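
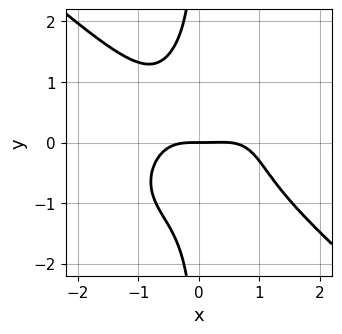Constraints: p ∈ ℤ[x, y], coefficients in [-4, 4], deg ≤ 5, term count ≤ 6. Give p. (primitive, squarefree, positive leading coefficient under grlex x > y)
1. Degree: the shape is more complex than any degree-3 curve, so deg p = 4.
2. Observable constraints: it crosses the y-axis at the gridline y = 0; one x-axis crossing is at x = 0.
3. Solving for integer coefficients yields p as stated.

2*x^4 + 3*x*y^3 - x^3 + 3*y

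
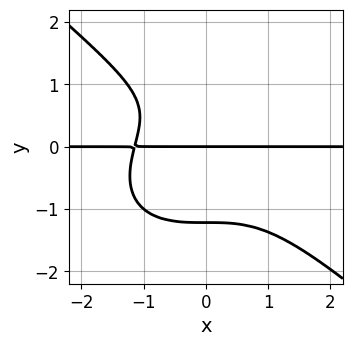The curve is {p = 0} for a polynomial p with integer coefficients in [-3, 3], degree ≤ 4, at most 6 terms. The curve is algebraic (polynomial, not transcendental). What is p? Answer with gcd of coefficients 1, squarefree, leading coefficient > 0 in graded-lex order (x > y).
2*x^3*y + 3*y^4 - 2*y^2 + 3*y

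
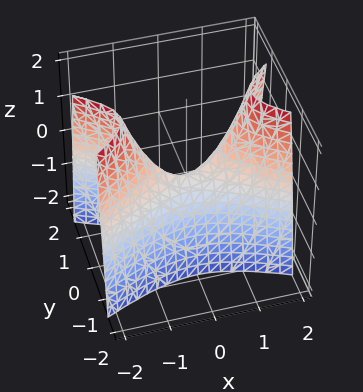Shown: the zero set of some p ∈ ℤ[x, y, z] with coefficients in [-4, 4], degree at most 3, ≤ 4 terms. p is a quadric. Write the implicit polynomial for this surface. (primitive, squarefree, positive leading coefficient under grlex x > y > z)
1. deg p = 2.
2. Symmetries: it's symmetric under y → −y, forcing even powers of y; it's symmetric under x → −x, forcing even powers of x.
3. Checking where it meets the axes: one z-axis crossing is at z = 0; it meets the y-axis at y = 0 (among the integer gridlines); it crosses the x-axis at the gridline x = 0.
4. Assembling these constraints gives the stated polynomial.

x^2 - 3*y^2 - z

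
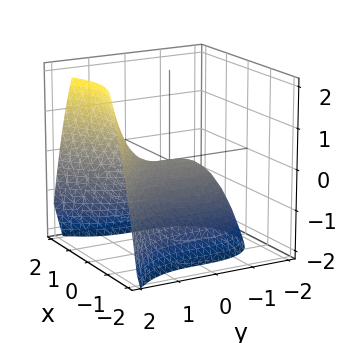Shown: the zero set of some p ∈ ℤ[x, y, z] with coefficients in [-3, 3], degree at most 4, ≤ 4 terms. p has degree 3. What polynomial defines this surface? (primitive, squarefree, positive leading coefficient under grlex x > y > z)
y^3 - 3*x^2 - 3*z

deg p = 3. The shape is more complex than any degree-2 surface.
From the axis intercepts and sections: one z-axis crossing is at z = 0; it crosses the x-axis at the gridline x = 0; it crosses the y-axis at the gridline y = 0.
Solving for integer coefficients yields p as stated.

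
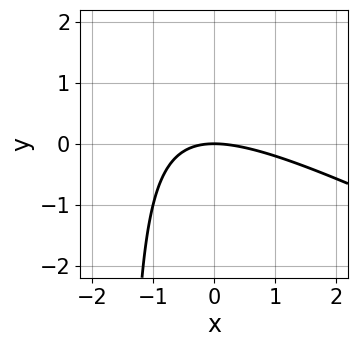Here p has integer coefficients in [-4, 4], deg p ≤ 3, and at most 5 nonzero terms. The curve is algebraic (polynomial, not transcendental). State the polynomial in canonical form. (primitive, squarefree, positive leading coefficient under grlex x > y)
x^2 + 2*x*y + 3*y

(a) deg p = 2. A generic line meets the curve in up to 2 points.
(b) Checking where it meets the axes: one x-axis crossing is at x = 0; one y-axis crossing is at y = 0.
(c) These observations pin down the coefficients.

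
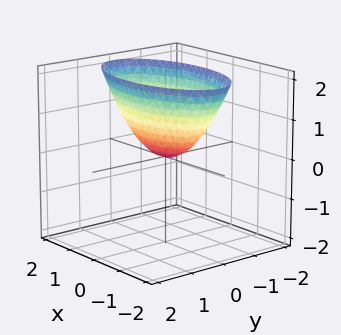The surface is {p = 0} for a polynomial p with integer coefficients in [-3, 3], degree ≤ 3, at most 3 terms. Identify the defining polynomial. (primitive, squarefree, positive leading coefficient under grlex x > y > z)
1. The degree is 2 — a single bowl opening along one axis; a quadric.
2. Symmetries: the y ↦ −y reflection is a symmetry, so y appears only in even powers; it's symmetric under x → −x, forcing even powers of x.
3. Checking where it meets the axes: it crosses the y-axis at the gridline y = 0; it crosses the z-axis at the gridline z = 0; one x-axis crossing is at x = 0.
4. Together with the visible shape, these determine p as stated.

x^2 + 3*y^2 - 2*z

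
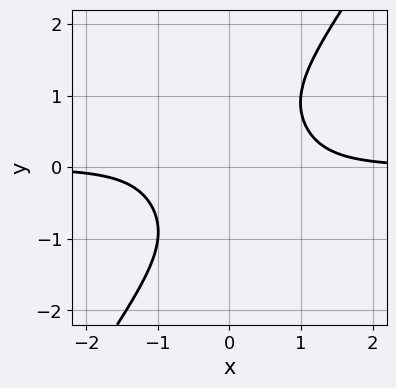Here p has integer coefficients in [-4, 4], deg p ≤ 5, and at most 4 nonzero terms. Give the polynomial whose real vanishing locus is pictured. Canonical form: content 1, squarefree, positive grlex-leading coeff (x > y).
3*x^3*y - y^4 - 2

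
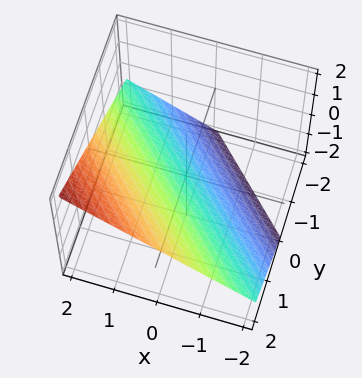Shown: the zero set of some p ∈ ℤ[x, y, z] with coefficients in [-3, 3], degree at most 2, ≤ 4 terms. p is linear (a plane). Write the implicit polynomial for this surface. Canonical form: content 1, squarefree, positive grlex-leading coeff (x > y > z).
First, degree: every cross-section is a straight line — this is a plane, so deg p = 1.
Then, reading off the gridlines: it meets the x-axis at x = 1 (among the integer gridlines); it meets the y-axis at y = 1 (among the integer gridlines).
Finally, these observations pin down the coefficients.

2*x + 2*y - 3*z - 2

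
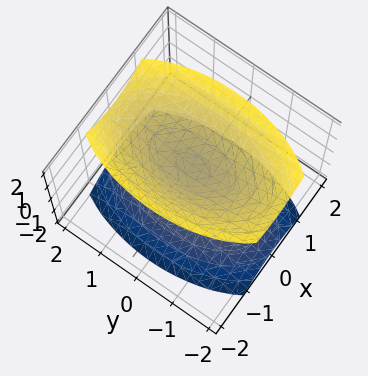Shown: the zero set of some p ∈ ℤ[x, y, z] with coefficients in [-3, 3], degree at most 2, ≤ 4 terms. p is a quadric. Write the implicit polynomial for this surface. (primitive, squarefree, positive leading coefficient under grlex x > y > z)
(a) The picture has 2 separate pieces.
(b) Degree: two sheets facing apart; a quadric, so deg p = 2.
(c) Symmetries: it's symmetric under z → −z, forcing even powers of z; mirror symmetry x ↦ −x ⇒ only even powers of x; it's symmetric under y → −y, forcing even powers of y.
(d) From the axis intercepts and sections: no y-intercept at any integer in the box; the surface avoids every integer x-axis point in the box.
(e) Solving for integer coefficients yields p as stated.

3*x^2 + y^2 - 2*z^2 + 1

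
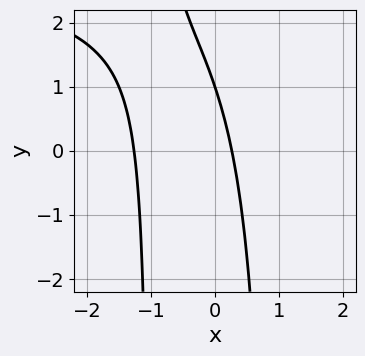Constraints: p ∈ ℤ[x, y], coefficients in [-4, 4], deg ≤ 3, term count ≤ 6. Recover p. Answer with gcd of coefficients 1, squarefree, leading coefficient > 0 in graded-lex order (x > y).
(a) deg p = 3. No degree-2 curve has this shape.
(b) From the axis intercepts and sections: it crosses the y-axis at the gridline y = 1.
(c) Putting this together gives p.

x^2*y - 3*x^2 - 3*x - y + 1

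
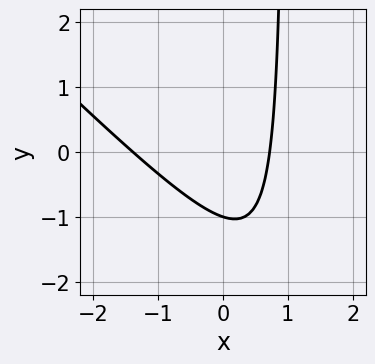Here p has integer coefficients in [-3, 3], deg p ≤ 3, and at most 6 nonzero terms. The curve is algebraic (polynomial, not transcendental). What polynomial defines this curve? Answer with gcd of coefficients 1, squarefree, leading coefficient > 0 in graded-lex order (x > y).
First, degree: the shape is more complex than any degree-1 curve, so deg p = 2.
Next, from the visible intercepts: one y-axis crossing is at y = -1.
Finally, matching integer coefficients to the picture gives p.

3*x^2 + 3*x*y + 2*x - 3*y - 3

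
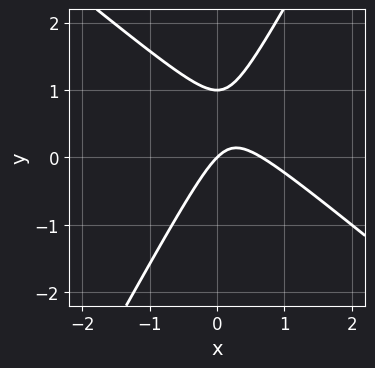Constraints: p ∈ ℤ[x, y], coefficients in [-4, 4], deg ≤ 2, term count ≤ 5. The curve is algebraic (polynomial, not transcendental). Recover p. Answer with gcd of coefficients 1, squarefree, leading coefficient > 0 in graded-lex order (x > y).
deg p = 2. No degree-1 curve has this shape.
From the axis intercepts and sections: among the integer gridlines, it crosses the y-axis at y ∈ {0, 1}; one x-axis crossing is at x = 0.
The integer polynomial consistent with all of this is the stated p.

3*x^2 + 2*x*y - 2*y^2 - 2*x + 2*y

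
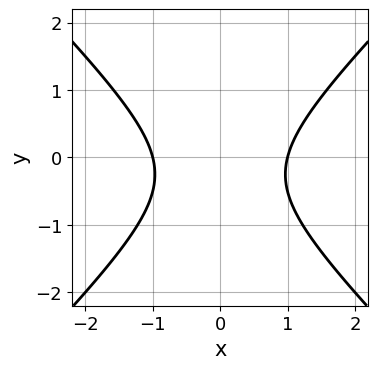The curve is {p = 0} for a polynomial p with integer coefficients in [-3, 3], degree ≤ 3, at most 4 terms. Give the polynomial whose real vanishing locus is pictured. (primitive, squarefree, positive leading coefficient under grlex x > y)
2*x^2 - 2*y^2 - y - 2

1. Degree: no degree-1 curve has this shape, so deg p = 2.
2. Symmetries: the x ↦ −x reflection is a symmetry, so x appears only in even powers.
3. Checking where it meets the axes: it misses every integer gridline on the y-axis; among the integer gridlines, it crosses the x-axis at x ∈ {-1, 1}.
4. Fitting integer coefficients to these (and the overall shape) gives p.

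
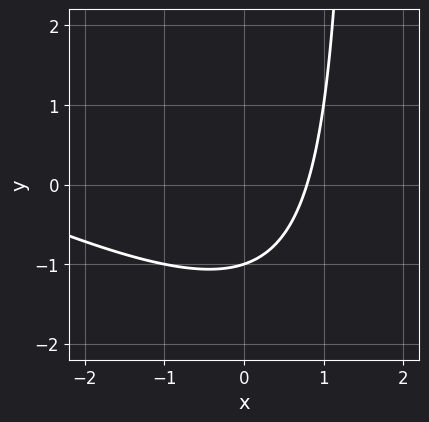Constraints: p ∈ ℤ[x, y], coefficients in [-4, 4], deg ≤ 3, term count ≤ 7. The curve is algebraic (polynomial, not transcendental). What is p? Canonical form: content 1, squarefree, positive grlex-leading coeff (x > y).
Degree: no degree-1 curve has this shape, so deg p = 2.
Reading off the gridlines: it meets the y-axis at y = -1 (among the integer gridlines).
Assembling these constraints gives the stated polynomial.

x^2 + 2*x*y + 3*x - 3*y - 3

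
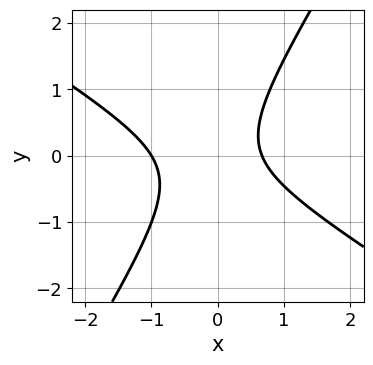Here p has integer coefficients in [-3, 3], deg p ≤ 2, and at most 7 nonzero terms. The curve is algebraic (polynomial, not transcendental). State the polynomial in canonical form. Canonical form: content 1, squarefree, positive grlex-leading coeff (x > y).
3*x^2 + 3*x*y - 3*y^2 + x - 2

First, the degree is 2 — a generic line meets the curve in up to 2 points.
Then, from the axis intercepts and sections: it meets the x-axis at x = -1 (among the integer gridlines); the curve avoids every integer y-axis point in the box.
Finally, assembling these constraints gives the stated polynomial.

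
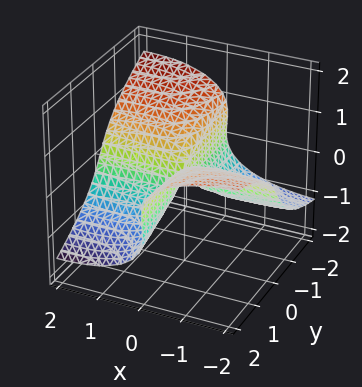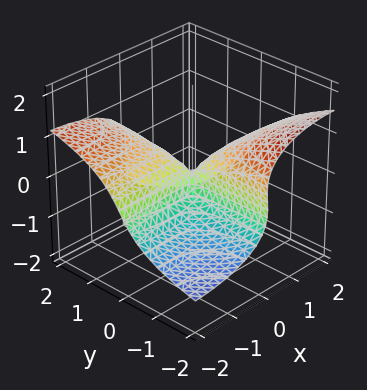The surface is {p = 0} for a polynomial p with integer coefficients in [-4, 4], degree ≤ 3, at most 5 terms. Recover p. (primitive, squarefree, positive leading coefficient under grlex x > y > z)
x^2*z + y*z^2 + 3*z^3 + 3*x*y

1. The degree is 3 — the shape is more complex than any degree-2 surface.
2. From the visible intercepts: the visible y-axis segment lies entirely on the surface; one z-axis crossing is at z = 0; the visible x-axis segment lies entirely on the surface.
3. These observations pin down the coefficients.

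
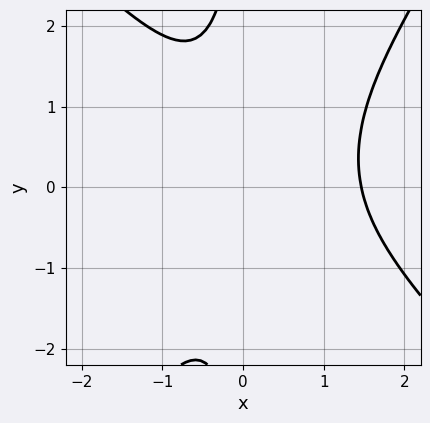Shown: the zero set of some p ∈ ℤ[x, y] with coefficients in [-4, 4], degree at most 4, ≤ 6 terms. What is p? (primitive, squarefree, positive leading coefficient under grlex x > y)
3*x^3 + x^2*y - 2*x*y^2 - 3*x^2 - 3

1. Degree: no degree-2 curve has this shape, so deg p = 3.
2. Against the integer gridlines: no y-intercept at any integer in the box.
3. Putting this together gives p.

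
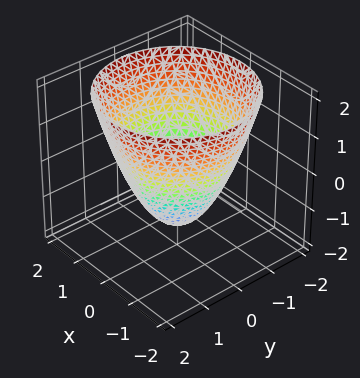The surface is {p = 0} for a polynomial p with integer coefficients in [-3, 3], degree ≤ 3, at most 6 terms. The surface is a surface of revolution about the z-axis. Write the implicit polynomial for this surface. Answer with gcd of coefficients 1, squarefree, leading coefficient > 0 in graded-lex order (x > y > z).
2*x^2 + 2*y^2 - 2*z - 3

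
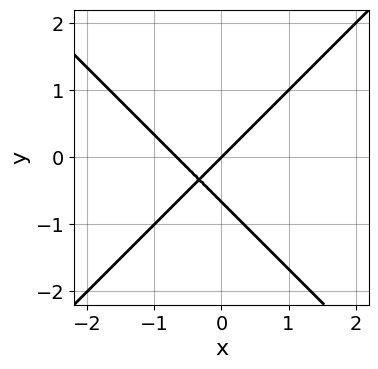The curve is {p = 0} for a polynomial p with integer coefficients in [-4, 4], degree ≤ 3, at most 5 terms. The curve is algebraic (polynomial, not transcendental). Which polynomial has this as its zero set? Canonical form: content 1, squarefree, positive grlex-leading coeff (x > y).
First, the degree is 2 — the shape is more complex than any degree-1 curve.
Next, from the axis intercepts and sections: it crosses the x-axis at the gridline x = 0; it crosses the y-axis at the gridline y = 0.
Finally, solving for integer coefficients yields p as stated.

3*x^2 - 3*y^2 + 2*x - 2*y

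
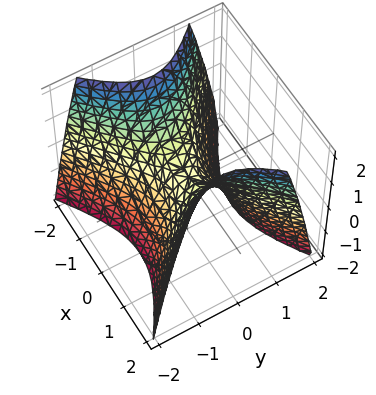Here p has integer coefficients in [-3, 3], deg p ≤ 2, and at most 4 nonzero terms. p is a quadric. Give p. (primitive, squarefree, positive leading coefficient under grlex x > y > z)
(a) The degree is 2 — a hyperbolic paraboloid; a quadric.
(b) Symmetries: mirror symmetry x ↦ −x ⇒ only even powers of x; mirror symmetry y ↦ −y ⇒ only even powers of y.
(c) From the axis intercepts and sections: one z-axis crossing is at z = 0; it meets the y-axis at y = 0 (among the integer gridlines).
(d) Putting this together gives p.

2*x^2 - 3*y^2 - 2*z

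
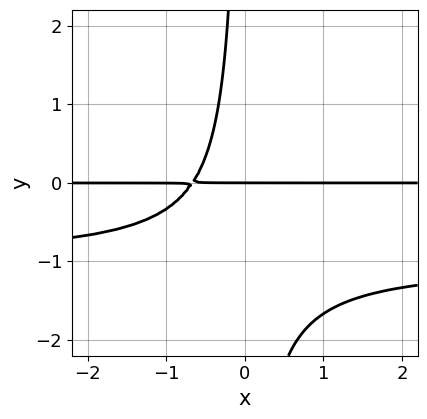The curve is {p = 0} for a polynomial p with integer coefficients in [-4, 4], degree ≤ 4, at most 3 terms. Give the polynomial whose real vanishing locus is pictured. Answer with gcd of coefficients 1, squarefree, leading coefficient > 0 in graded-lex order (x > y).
3*x*y^2 + 3*x*y + 2*y

First, degree: the shape is more complex than any degree-2 curve, so deg p = 3.
Next, reading off the gridlines: one y-axis crossing is at y = 0; the visible x-axis segment lies entirely on the curve.
Finally, together with the visible shape, these determine p as stated.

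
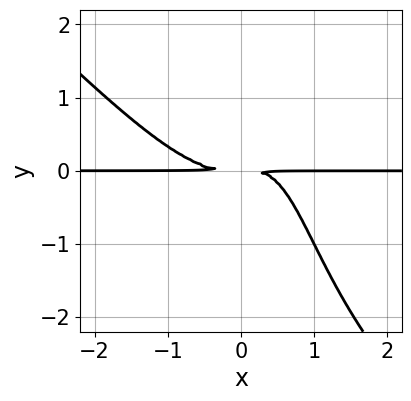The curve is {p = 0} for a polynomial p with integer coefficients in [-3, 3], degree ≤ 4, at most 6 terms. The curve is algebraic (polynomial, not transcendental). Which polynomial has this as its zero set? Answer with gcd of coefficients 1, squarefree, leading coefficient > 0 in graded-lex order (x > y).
x^3*y + x^2*y^2 - x*y^2 + y^2

First, deg p = 4.
Next, reading off the gridlines: the visible x-axis segment lies entirely on the curve.
Finally, assembling these constraints gives the stated polynomial.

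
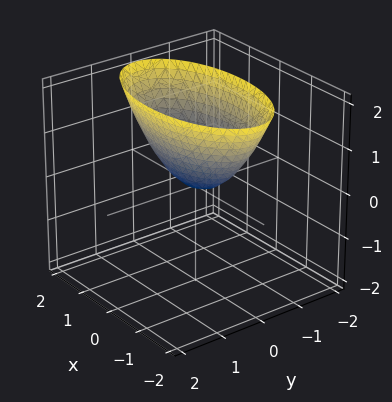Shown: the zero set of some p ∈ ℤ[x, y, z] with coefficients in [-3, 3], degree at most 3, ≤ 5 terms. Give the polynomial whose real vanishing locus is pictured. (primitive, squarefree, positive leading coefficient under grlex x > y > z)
x^2 + 3*y^2 - 2*z

(a) The degree is 2 — a paraboloid; a quadric.
(b) Symmetries: it's symmetric under x → −x, forcing even powers of x; it's symmetric under y → −y, forcing even powers of y.
(c) From the visible intercepts: it crosses the x-axis at the gridline x = 0; it meets the z-axis at z = 0 (among the integer gridlines); it crosses the y-axis at the gridline y = 0.
(d) Fitting integer coefficients to these (and the overall shape) gives p.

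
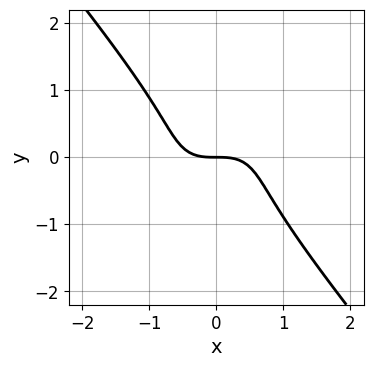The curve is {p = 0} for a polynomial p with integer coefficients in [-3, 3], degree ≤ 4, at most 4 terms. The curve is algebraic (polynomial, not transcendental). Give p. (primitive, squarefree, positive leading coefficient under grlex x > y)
3*x^3 - 2*x^2*y + 3*y^3 + 3*y

deg p = 3. A generic line meets the curve in up to 3 points.
From the axis intercepts and sections: one x-axis crossing is at x = 0; it meets the y-axis at y = 0 (among the integer gridlines).
Fitting integer coefficients to these (and the overall shape) gives p.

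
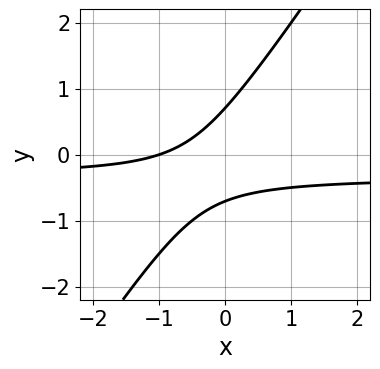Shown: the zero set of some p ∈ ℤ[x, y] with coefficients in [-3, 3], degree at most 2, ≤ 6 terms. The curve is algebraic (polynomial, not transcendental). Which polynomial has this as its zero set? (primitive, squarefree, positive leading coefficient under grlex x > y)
The degree is 2 — the shape is more complex than any degree-1 curve.
Against the integer gridlines: it crosses the x-axis at the gridline x = -1.
Putting this together gives p.

3*x*y - 2*y^2 + x + 1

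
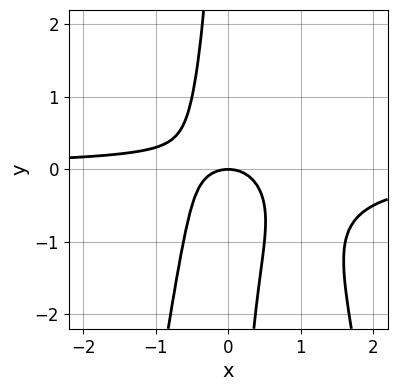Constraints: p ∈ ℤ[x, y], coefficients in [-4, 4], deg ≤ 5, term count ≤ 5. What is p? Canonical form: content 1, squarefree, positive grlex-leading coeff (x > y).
2*x^3*y - 2*x^2*y + x*y^2 + x^2 + y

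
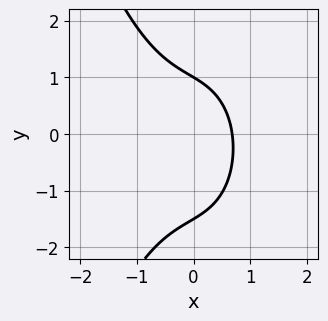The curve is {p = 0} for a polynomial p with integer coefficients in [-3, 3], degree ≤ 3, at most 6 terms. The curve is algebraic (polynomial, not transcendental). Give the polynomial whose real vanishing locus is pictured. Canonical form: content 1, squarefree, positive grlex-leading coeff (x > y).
3*x^3 + 2*y^2 + 3*x + y - 3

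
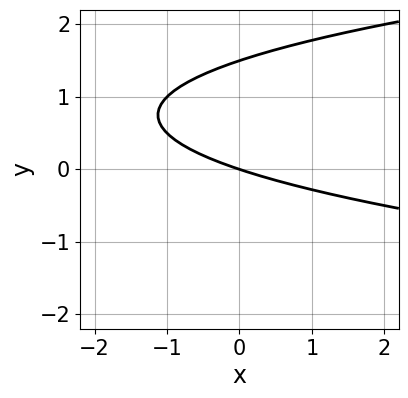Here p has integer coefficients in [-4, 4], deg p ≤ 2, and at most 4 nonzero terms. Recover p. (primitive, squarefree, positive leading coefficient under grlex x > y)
2*y^2 - x - 3*y

(a) Degree: no degree-1 curve has this shape, so deg p = 2.
(b) From the axis intercepts and sections: one x-axis crossing is at x = 0; it meets the y-axis at y = 0 (among the integer gridlines).
(c) Assembling these constraints gives the stated polynomial.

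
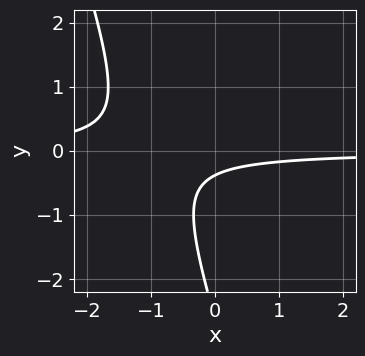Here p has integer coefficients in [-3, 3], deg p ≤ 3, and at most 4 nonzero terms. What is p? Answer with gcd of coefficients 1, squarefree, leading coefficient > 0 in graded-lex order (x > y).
Degree: no degree-1 curve has this shape, so deg p = 2.
From the visible intercepts: the curve avoids every integer x-axis point in the box.
Together with the visible shape, these determine p as stated.

3*x*y + y^2 + 3*y + 1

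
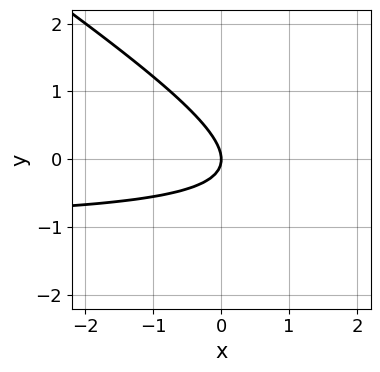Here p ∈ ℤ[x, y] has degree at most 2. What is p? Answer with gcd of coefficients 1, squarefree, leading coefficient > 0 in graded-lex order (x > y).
1. The degree is 2 — the shape is more complex than any degree-1 curve.
2. Checking where it meets the axes: it meets the y-axis at y = 0 (among the integer gridlines); it crosses the x-axis at the gridline x = 0.
3. Assembling these constraints gives the stated polynomial.

2*x*y + 3*y^2 + 2*x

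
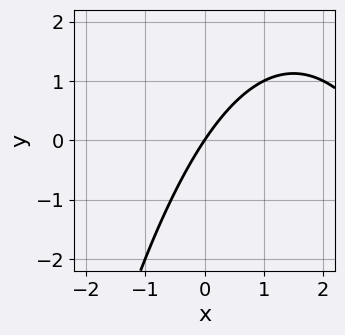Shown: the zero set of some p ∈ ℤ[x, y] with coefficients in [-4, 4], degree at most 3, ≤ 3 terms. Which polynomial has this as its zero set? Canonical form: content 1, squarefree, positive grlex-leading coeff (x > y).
Degree: the shape is more complex than any degree-1 curve, so deg p = 2.
Against the integer gridlines: it meets the x-axis at x = 0 (among the integer gridlines); it crosses the y-axis at the gridline y = 0.
Fitting integer coefficients to these (and the overall shape) gives p.

x^2 - 3*x + 2*y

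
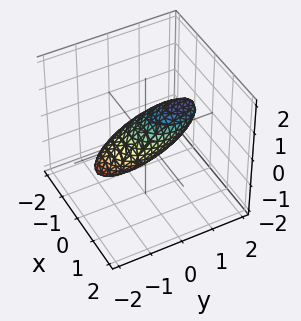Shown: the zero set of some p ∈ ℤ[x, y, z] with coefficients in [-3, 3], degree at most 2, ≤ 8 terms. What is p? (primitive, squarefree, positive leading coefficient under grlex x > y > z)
2*x^2 - x*z + y^2 - 2*y*z + 2*z^2 - 1

(a) The degree is 2 — the shape is more complex than any degree-1 surface.
(b) Observable constraints: among the integer gridlines, it crosses the y-axis at y ∈ {-1, 1}.
(c) These observations pin down the coefficients.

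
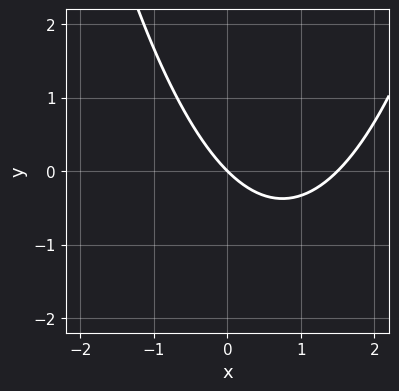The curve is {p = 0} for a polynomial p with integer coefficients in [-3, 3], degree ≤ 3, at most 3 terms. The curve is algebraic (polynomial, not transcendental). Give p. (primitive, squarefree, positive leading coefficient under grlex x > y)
1. Degree: no degree-1 curve has this shape, so deg p = 2.
2. Observable constraints: it crosses the x-axis at the gridline x = 0; it meets the y-axis at y = 0 (among the integer gridlines).
3. Together with the visible shape, these determine p as stated.

2*x^2 - 3*x - 3*y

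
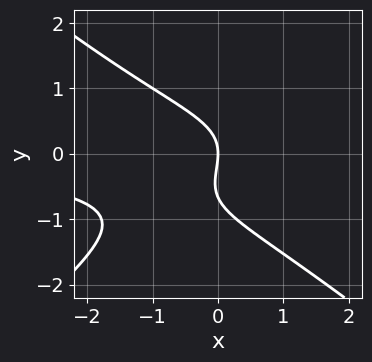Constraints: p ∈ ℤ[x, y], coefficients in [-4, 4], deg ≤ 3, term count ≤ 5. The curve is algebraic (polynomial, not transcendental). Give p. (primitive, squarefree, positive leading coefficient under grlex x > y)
(a) Degree: no degree-2 curve has this shape, so deg p = 3.
(b) Against the integer gridlines: it meets the y-axis at y = 0 (among the integer gridlines); it meets the x-axis at x = 0 (among the integer gridlines).
(c) Fitting integer coefficients to these (and the overall shape) gives p.

2*x^2*y - 3*y^3 - 2*y^2 - 3*x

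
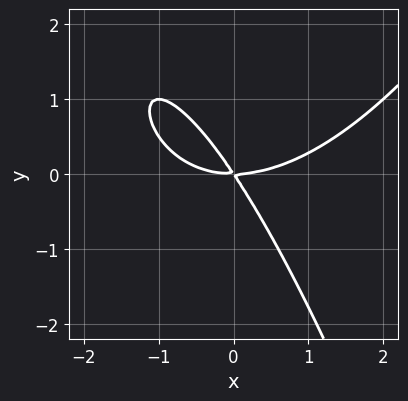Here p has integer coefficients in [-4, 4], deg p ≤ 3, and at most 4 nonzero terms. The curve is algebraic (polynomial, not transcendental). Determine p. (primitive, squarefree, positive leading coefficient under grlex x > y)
x^3 - 3*x*y - 2*y^2

First, deg p = 3. The shape is more complex than any degree-2 curve.
Then, against the integer gridlines: it crosses the y-axis at the gridline y = 0; it crosses the x-axis at the gridline x = 0.
Finally, matching integer coefficients to the picture gives p.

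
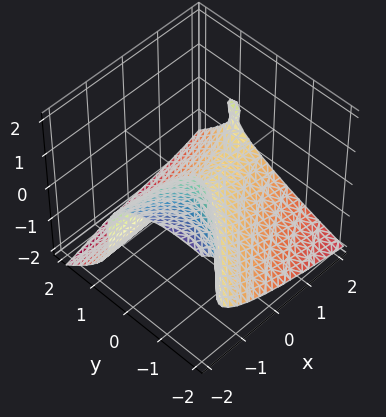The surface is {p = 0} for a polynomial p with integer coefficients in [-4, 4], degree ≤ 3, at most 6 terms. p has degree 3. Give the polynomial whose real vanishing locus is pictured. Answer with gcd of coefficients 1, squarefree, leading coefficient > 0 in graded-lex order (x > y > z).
y*z^2 + 2*z^3 - 2*x*y + 2*y^2 + x

First, deg p = 3. The shape is more complex than any degree-2 surface.
Then, from the axis intercepts and sections: one x-axis crossing is at x = 0; it meets the y-axis at y = 0 (among the integer gridlines).
Finally, these observations pin down the coefficients.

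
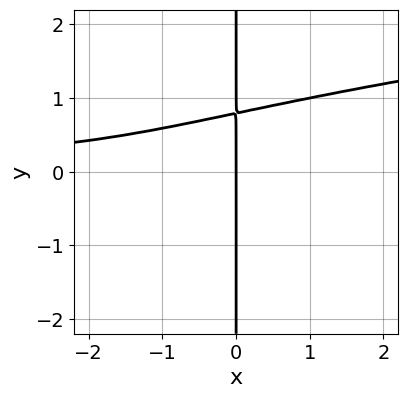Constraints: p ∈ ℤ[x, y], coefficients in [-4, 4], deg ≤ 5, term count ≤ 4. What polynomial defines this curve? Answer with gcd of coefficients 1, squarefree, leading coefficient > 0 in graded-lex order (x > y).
The degree is 4 — the shape is more complex than any degree-3 curve.
Reading off the gridlines: every point of the y-axis in the box is on the curve; it crosses the x-axis at the gridline x = 0.
Solving for integer coefficients yields p as stated.

2*x*y^3 - x^2*y - x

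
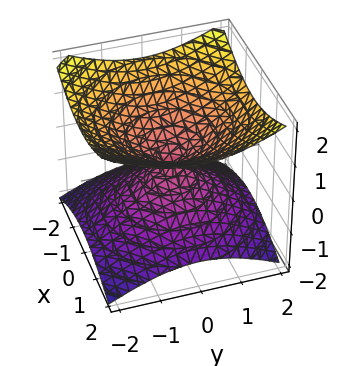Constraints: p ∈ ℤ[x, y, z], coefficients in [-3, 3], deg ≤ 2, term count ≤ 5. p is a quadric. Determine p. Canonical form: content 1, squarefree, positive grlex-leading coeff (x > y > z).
(a) Degree: two nappes meeting at a single point; a quadric, so deg p = 2.
(b) Symmetries: rotational symmetry about the z-axis ⇒ p depends on x, y only through x² + y²; the z ↦ −z reflection is a symmetry, so z appears only in even powers.
(c) Reading off the gridlines: it crosses the z-axis at the gridline z = 0; one x-axis crossing is at x = 0.
(d) Together with the visible shape, these determine p as stated.

x^2 + y^2 - 2*z^2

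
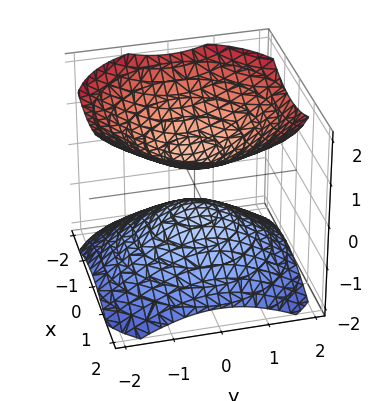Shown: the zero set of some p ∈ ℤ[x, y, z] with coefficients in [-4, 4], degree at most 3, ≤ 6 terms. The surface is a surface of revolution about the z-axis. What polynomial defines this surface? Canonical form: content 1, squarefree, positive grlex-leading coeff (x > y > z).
I count 2 distinct pieces. They look like related sheets of one shape, so recover p as a whole.
The degree is 2 — a generic line meets the surface in up to 2 points.
Symmetry: the surface is invariant under rotation about z: p = q(x² + y², z).
Against the integer gridlines: it misses every integer gridline on the y-axis; a circular section at z = 1 has radius exactly 1.
These observations pin down the coefficients.

2*x^2 + 2*y^2 - 3*z^2 + 1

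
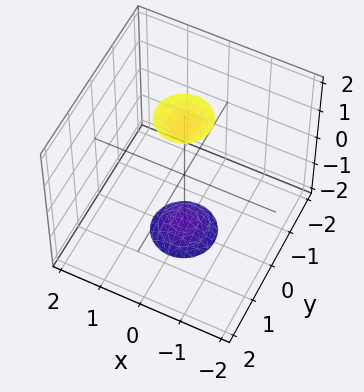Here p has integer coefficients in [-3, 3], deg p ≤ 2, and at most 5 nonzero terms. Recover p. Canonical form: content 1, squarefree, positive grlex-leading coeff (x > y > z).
3*x^2 + 3*y^2 - z^2 + 3

(a) The picture has 2 separate pieces.
(b) The degree is 2 — a generic line meets the surface in up to 2 points.
(c) Symmetries: every cross-section ⟂ z is a circle, so x, y appear only via x² + y².
(d) From the axis intercepts and sections: no x-intercept at any integer in the box; a circular section at z = -2 has radius between 0 and 1; the surface avoids every integer y-axis point in the box.
(e) Together with the visible shape, these determine p as stated.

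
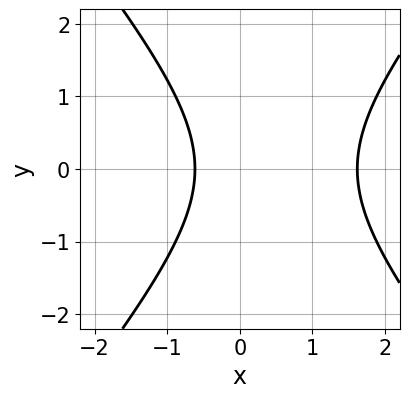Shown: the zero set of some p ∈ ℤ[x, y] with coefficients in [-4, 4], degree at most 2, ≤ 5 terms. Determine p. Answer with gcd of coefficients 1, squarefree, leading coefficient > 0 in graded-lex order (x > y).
3*x^2 - 2*y^2 - 3*x - 3

The degree is 2 — the shape is more complex than any degree-1 curve.
Symmetries: it's symmetric under y → −y, forcing even powers of y.
Reading off the gridlines: the curve avoids every integer y-axis point in the box.
Matching integer coefficients to the picture gives p.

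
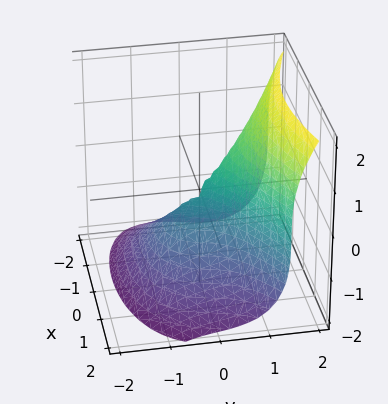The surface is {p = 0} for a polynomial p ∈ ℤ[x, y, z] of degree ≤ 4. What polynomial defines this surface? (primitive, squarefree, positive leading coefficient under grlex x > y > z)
2*y^3 - z^3 - 2*x^2 + x*y

First, deg p = 3. A generic line meets the surface in up to 3 points.
Then, checking where it meets the axes: it meets the x-axis at x = 0 (among the integer gridlines); one y-axis crossing is at y = 0.
Finally, assembling these constraints gives the stated polynomial.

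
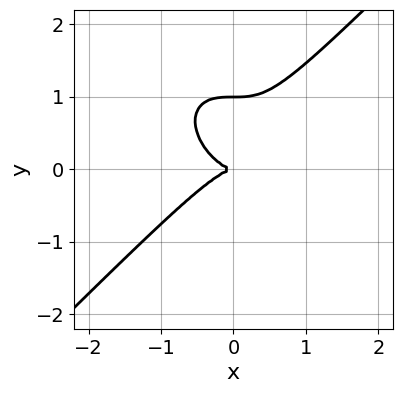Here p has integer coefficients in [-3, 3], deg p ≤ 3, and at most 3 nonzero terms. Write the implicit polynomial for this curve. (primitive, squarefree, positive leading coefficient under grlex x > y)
x^3 - y^3 + y^2

1. Degree: the shape is more complex than any degree-2 curve, so deg p = 3.
2. From the visible intercepts: the y-axis gridline crossings are at y ∈ {0, 1}; one x-axis crossing is at x = 0.
3. Together with the visible shape, these determine p as stated.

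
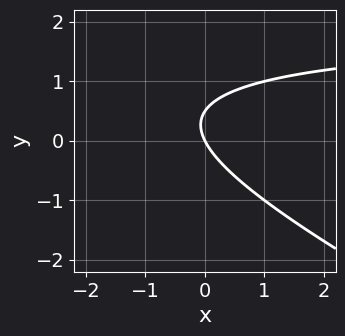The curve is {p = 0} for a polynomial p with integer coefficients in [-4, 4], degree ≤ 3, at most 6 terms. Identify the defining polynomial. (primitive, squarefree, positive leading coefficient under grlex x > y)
x*y + 2*y^2 - 2*x - y

First, degree: the shape is more complex than any degree-1 curve, so deg p = 2.
Next, reading off the gridlines: one y-axis crossing is at y = 0; it meets the x-axis at x = 0 (among the integer gridlines).
Finally, the integer polynomial consistent with all of this is the stated p.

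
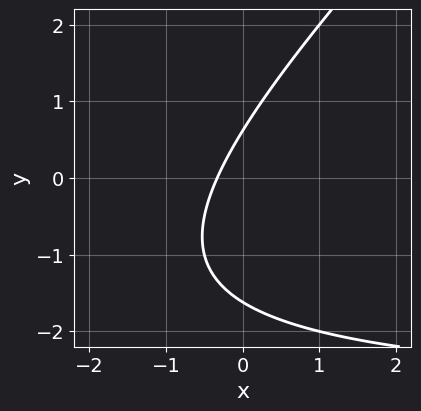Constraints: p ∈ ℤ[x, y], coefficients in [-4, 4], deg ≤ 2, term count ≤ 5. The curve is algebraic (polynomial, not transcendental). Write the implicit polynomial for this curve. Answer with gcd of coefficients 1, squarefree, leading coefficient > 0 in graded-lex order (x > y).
deg p = 2. A generic line meets the curve in up to 2 points.
Matching integer coefficients to the picture gives p.

x*y - y^2 + 3*x - y + 1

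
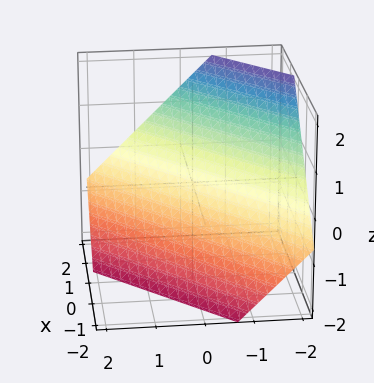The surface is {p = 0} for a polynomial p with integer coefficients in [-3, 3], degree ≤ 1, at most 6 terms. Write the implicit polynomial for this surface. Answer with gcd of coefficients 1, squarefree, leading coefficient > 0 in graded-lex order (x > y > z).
3*x - 3*y - 3*z - 2

(a) The degree is 1 — every cross-section is a straight line — this is a plane.
(b) Matching integer coefficients to the picture gives p.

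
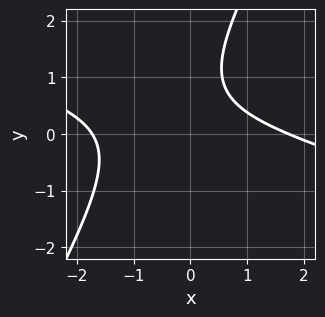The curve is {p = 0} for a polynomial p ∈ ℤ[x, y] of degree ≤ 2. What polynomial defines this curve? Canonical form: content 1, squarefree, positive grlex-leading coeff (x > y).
Degree: the shape is more complex than any degree-1 curve, so deg p = 2.
Checking where it meets the axes: the curve avoids every integer y-axis point in the box.
The integer polynomial consistent with all of this is the stated p.

x^2 + 3*x*y - 2*y^2 + 3*y - 3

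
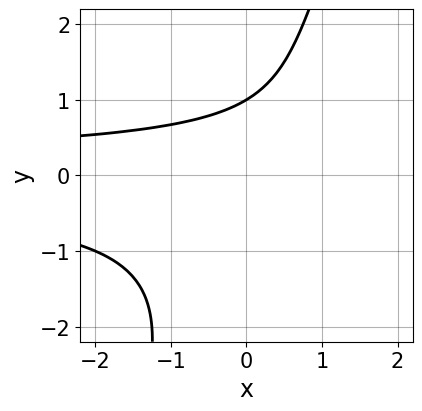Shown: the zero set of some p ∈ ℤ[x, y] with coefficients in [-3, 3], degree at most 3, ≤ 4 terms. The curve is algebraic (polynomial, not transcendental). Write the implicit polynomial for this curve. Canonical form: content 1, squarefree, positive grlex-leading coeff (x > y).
1. Degree: no degree-2 curve has this shape, so deg p = 3.
2. Checking where it meets the axes: it misses every integer gridline on the x-axis; it crosses the y-axis at the gridline y = 1.
3. Fitting integer coefficients to these (and the overall shape) gives p.

3*x*y^2 - y^3 - 2*y + 3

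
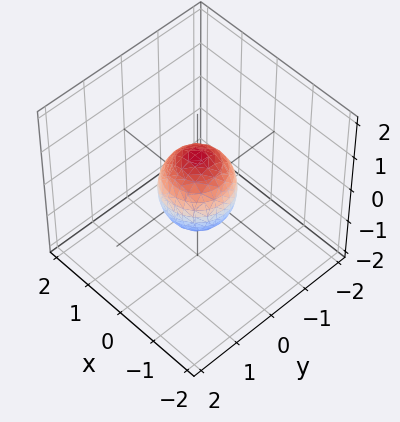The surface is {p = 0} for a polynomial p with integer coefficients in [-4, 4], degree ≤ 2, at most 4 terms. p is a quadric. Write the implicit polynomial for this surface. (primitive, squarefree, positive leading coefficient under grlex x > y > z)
3*x^2 + 3*y^2 + 2*z^2 - 2

First, deg p = 2.
Then, symmetries: the z-axis is an axis of rotation, so x and y enter only as x² + y²; it's symmetric under z → −z, forcing even powers of z.
Next, observable constraints: the z-axis gridline crossings are at z ∈ {-1, 1}; a circular section at z = 0 has radius between 0 and 1.
Finally, matching integer coefficients to the picture gives p.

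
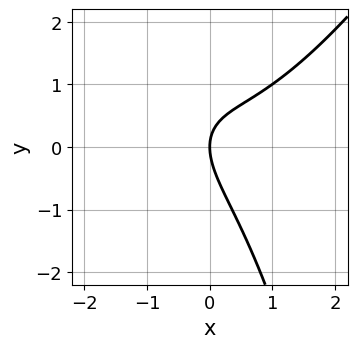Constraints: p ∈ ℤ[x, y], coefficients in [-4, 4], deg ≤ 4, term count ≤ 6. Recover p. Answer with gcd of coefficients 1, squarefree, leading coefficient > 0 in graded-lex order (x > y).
2*x^3 - x^2*y - 2*x*y - 2*y^2 + 3*x

1. deg p = 3. No degree-2 curve has this shape.
2. Against the integer gridlines: one x-axis crossing is at x = 0; it meets the y-axis at y = 0 (among the integer gridlines).
3. Assembling these constraints gives the stated polynomial.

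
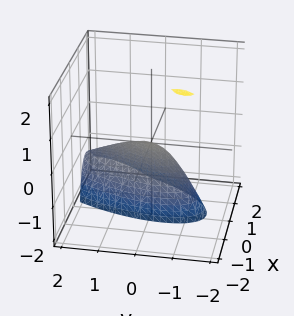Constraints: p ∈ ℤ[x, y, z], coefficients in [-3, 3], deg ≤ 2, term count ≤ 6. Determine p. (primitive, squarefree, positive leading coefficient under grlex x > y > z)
3*x^2 - 2*x*y + 2*x*z + y^2 + z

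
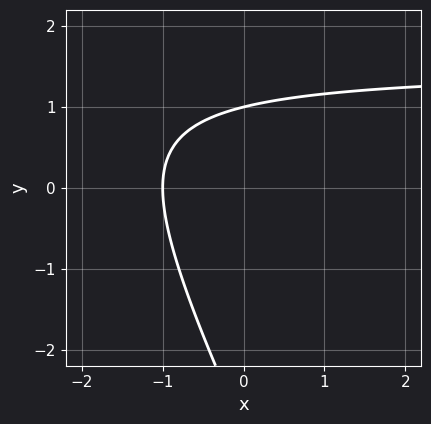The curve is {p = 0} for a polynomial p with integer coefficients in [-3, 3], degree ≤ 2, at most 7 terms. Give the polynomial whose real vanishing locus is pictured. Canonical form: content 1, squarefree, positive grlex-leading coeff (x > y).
2*x*y + y^2 - 3*x + 2*y - 3

deg p = 2.
Against the integer gridlines: it crosses the y-axis at the gridline y = 1; it meets the x-axis at x = -1 (among the integer gridlines).
Together with the visible shape, these determine p as stated.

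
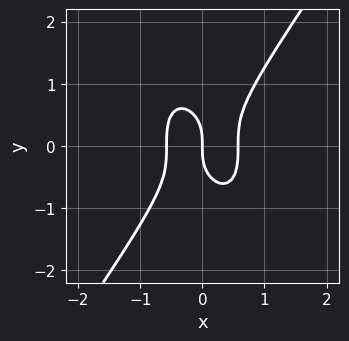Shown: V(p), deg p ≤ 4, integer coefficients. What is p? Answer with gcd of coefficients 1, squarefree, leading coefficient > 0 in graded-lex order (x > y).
First, the degree is 3 — the shape is more complex than any degree-2 curve.
Then, observable constraints: it crosses the x-axis at the gridline x = 0; one y-axis crossing is at y = 0.
Finally, fitting integer coefficients to these (and the overall shape) gives p.

3*x^3 - y^3 - x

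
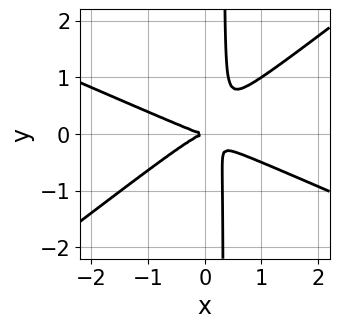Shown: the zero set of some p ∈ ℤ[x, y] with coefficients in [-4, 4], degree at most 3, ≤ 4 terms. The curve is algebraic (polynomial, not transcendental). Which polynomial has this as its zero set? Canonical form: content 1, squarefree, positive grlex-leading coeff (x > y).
1. deg p = 3. No degree-2 curve has this shape.
2. Observable constraints: it crosses the x-axis at the gridline x = 0; it meets the y-axis at y = 0 (among the integer gridlines).
3. Assembling these constraints gives the stated polynomial.

x^3 + x^2*y - 3*x*y^2 + y^2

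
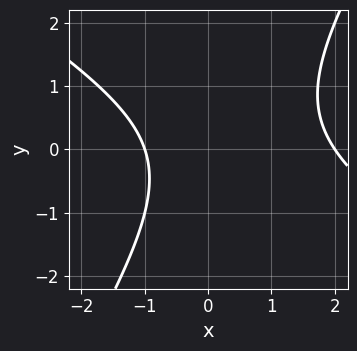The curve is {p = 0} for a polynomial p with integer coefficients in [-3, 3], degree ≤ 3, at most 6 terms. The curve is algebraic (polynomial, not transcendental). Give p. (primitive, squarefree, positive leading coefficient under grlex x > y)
x^2 + x*y - y^2 - x - 2

(a) deg p = 2.
(b) From the visible intercepts: it misses every integer gridline on the y-axis; among the integer gridlines, it crosses the x-axis at x ∈ {-1, 2}.
(c) Fitting integer coefficients to these (and the overall shape) gives p.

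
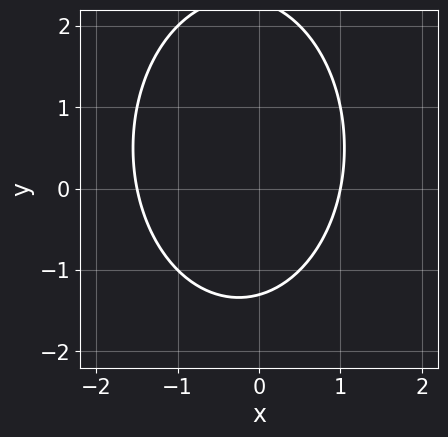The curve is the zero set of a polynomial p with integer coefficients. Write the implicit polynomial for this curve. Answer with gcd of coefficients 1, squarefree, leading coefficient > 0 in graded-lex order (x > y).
1. The degree is 2 — a generic line meets the curve in up to 2 points.
2. Reading off the gridlines: it meets the x-axis at x = 1 (among the integer gridlines).
3. Assembling these constraints gives the stated polynomial.

2*x^2 + y^2 + x - y - 3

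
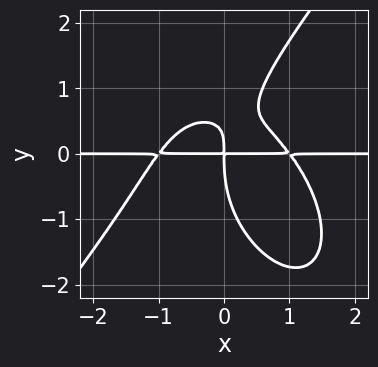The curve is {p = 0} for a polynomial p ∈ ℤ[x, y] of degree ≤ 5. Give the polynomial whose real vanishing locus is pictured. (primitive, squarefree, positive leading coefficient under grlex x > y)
First, deg p = 4.
Then, checking where it meets the axes: every point of the x-axis in the box is on the curve.
Finally, fitting integer coefficients to these (and the overall shape) gives p.

2*x^3*y - y^4 + 3*x*y^2 - 2*x*y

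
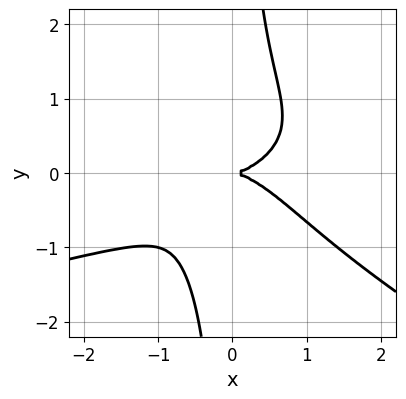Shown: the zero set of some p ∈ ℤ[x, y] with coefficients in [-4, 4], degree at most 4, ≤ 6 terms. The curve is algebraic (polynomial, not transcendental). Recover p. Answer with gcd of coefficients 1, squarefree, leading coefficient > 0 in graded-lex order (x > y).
x^2*y^2 + 2*x*y^3 + x^3 - 2*y^2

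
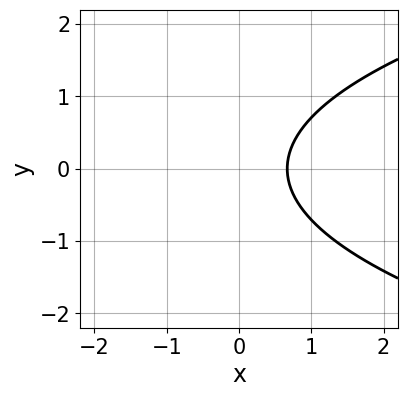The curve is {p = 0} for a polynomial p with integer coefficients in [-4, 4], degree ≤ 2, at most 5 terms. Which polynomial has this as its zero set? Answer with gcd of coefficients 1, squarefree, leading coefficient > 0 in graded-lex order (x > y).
2*y^2 - 3*x + 2

First, the degree is 2 — a generic line meets the curve in up to 2 points.
Then, symmetries: mirror symmetry y ↦ −y ⇒ only even powers of y.
Then, observable constraints: the curve avoids every integer y-axis point in the box.
Finally, solving for integer coefficients yields p as stated.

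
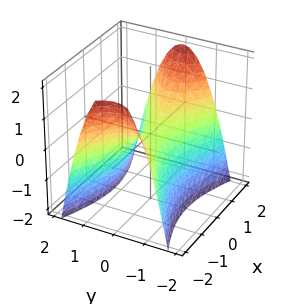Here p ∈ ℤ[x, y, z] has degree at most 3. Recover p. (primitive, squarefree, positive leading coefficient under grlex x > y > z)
1. Degree: a saddle surface; a quadric, so deg p = 2.
2. Symmetries: mirror symmetry x ↦ −x ⇒ only even powers of x; mirror symmetry y ↦ −y ⇒ only even powers of y.
3. Observable constraints: it meets the y-axis at y = 0 (among the integer gridlines); one x-axis crossing is at x = 0.
4. Putting this together gives p.

x^2 - 3*y^2 - 2*z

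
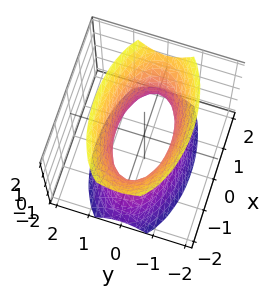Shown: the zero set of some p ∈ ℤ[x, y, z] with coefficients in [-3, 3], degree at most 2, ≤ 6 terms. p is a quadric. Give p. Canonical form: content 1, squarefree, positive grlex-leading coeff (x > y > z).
x^2 + 3*y^2 - z^2 - 2

First, the degree is 2 — one connected sheet with a waist; a quadric.
Next, symmetries: the y ↦ −y reflection is a symmetry, so y appears only in even powers; mirror symmetry z ↦ −z ⇒ only even powers of z; the x ↦ −x reflection is a symmetry, so x appears only in even powers.
Next, against the integer gridlines: the surface avoids every integer z-axis point in the box.
Finally, together with the visible shape, these determine p as stated.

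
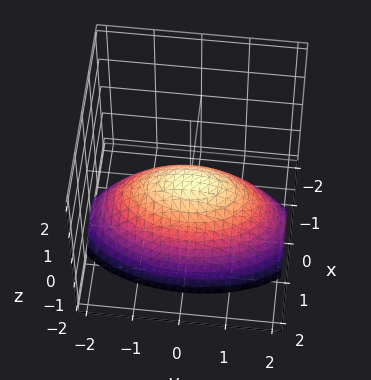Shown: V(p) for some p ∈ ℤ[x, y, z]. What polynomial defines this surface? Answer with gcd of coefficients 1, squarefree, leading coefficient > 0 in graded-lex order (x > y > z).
deg p = 2. A single bowl opening along one axis; a quadric.
Symmetries: mirror symmetry y ↦ −y ⇒ only even powers of y; it's symmetric under x → −x, forcing even powers of x.
Reading off the gridlines: one z-axis crossing is at z = 0; it meets the y-axis at y = 0 (among the integer gridlines).
These observations pin down the coefficients.

3*x^2 + y^2 + 3*z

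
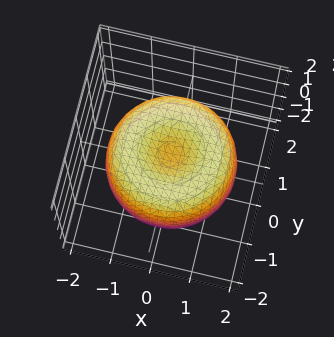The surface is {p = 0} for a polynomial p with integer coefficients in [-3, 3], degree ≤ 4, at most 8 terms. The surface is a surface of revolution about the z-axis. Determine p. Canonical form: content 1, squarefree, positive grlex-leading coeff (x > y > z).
x^4 + 2*x^2*y^2 + y^4 - 2*x^2 - 2*y^2 + 2*z^2 - 1

(a) Degree: the shape is more complex than any degree-3 surface, so deg p = 4.
(b) Symmetries: the z-axis is an axis of rotation, so x and y enter only as x² + y².
(c) From the axis intercepts and sections: a circular section at z = 0 has radius between 1 and 2.
(d) Putting this together gives p.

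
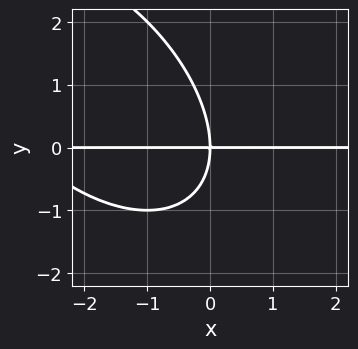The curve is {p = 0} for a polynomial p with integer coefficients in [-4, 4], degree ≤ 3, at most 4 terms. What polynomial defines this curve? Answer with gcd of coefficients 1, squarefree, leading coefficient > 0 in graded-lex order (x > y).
x^2*y + x*y^2 + y^3 + 3*x*y

First, the degree is 3 — a generic line meets the curve in up to 3 points.
Then, from the axis intercepts and sections: the visible x-axis segment lies entirely on the curve; it meets the y-axis at y = 0 (among the integer gridlines).
Finally, these observations pin down the coefficients.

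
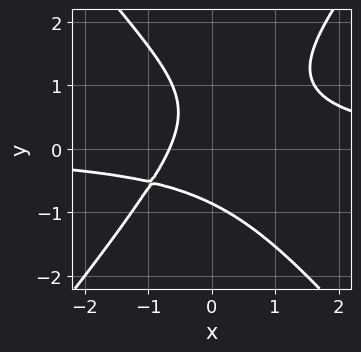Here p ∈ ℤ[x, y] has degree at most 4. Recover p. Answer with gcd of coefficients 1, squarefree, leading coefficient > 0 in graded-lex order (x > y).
3*x^2*y - 2*y^3 + y^2 - 3*x - 2

First, deg p = 3. No degree-2 curve has this shape.
Finally, matching integer coefficients to the picture gives p.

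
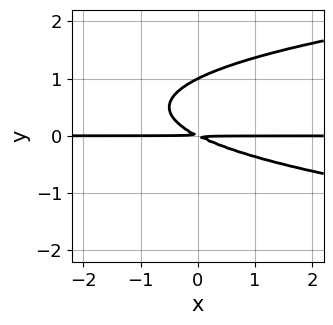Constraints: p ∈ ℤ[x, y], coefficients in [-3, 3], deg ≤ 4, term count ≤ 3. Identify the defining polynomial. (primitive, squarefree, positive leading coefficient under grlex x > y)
2*y^3 - x*y - 2*y^2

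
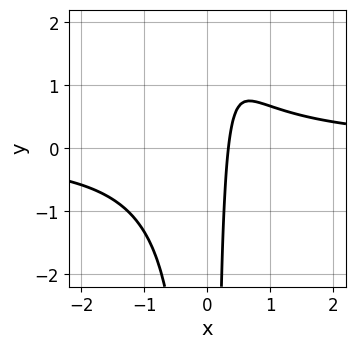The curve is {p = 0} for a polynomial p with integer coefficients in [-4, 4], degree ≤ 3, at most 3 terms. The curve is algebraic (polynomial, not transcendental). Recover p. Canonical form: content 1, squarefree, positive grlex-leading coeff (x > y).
3*x^2*y - 3*x + 1

(a) The degree is 3 — the shape is more complex than any degree-2 curve.
(b) Reading off the gridlines: no y-intercept at any integer in the box.
(c) Together with the visible shape, these determine p as stated.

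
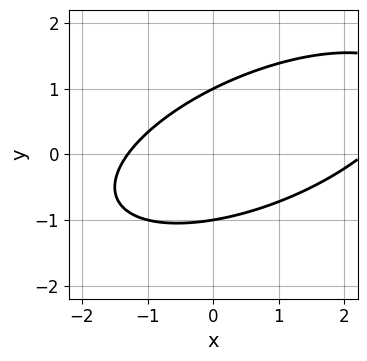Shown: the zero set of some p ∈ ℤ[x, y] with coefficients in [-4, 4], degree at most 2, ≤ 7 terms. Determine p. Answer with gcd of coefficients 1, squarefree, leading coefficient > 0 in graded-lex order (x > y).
deg p = 2. The shape is more complex than any degree-1 curve.
Observable constraints: the y-axis gridline crossings are at y ∈ {-1, 1}.
The integer polynomial consistent with all of this is the stated p.

x^2 - 2*x*y + 3*y^2 - x - 3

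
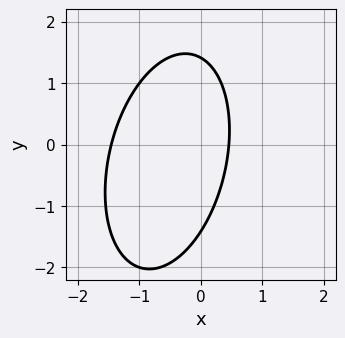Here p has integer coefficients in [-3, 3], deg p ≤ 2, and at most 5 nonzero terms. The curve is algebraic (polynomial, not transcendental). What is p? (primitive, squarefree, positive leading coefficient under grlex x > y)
(a) Degree: no degree-1 curve has this shape, so deg p = 2.
(b) Putting this together gives p.

3*x^2 - x*y + y^2 + 3*x - 2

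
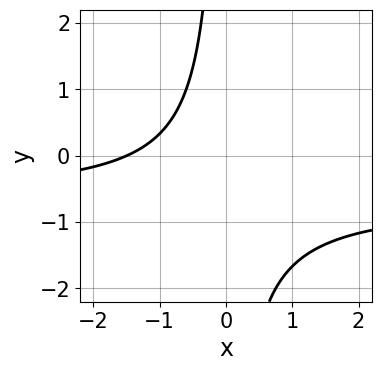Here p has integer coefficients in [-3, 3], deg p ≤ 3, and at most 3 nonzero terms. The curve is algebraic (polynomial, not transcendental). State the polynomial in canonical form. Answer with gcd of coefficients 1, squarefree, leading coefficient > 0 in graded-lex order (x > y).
Degree: the shape is more complex than any degree-1 curve, so deg p = 2.
Against the integer gridlines: no y-intercept at any integer in the box.
Matching integer coefficients to the picture gives p.

3*x*y + 2*x + 3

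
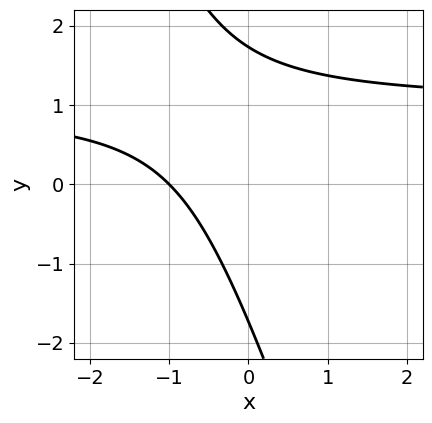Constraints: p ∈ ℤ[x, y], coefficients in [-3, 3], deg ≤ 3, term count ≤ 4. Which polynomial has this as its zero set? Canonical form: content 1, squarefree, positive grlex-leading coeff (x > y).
3*x*y + y^2 - 3*x - 3

Degree: the shape is more complex than any degree-1 curve, so deg p = 2.
From the visible intercepts: it meets the x-axis at x = -1 (among the integer gridlines).
Together with the visible shape, these determine p as stated.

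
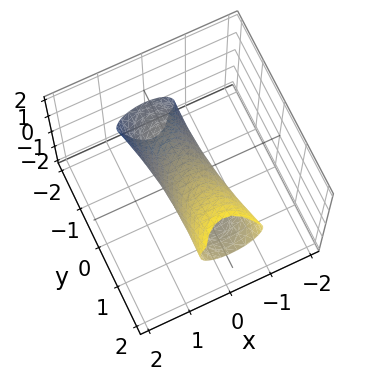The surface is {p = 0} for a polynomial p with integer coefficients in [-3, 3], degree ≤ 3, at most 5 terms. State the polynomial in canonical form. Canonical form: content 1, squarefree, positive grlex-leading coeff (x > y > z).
The degree is 2 — a generic line meets the surface in up to 2 points.
From the visible intercepts: the y-axis gridline crossings are at y ∈ {-1, 1}.
The integer polynomial consistent with all of this is the stated p.

3*x^2 + y^2 - 3*y*z + 2*z^2 - 1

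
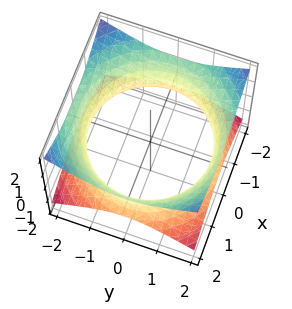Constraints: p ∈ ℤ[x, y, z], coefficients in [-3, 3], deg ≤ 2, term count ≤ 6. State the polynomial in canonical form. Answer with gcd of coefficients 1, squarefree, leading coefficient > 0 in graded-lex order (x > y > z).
x^2 + y^2 - 2*z^2 - 3

(a) The degree is 2 — one connected sheet with a waist; a quadric.
(b) Symmetries: the z ↦ −z reflection is a symmetry, so z appears only in even powers; rotational symmetry about the z-axis ⇒ p depends on x, y only through x² + y².
(c) Reading off the gridlines: no z-intercept at any integer in the box; a circular section at z = 0 has radius between 1 and 2.
(d) The integer polynomial consistent with all of this is the stated p.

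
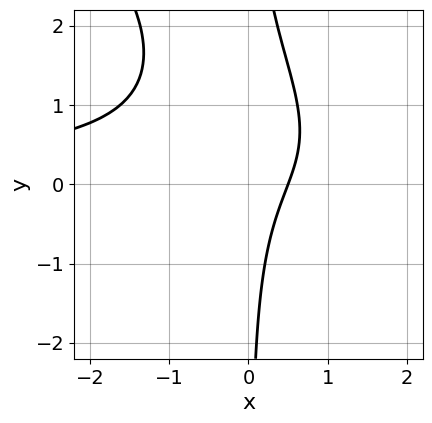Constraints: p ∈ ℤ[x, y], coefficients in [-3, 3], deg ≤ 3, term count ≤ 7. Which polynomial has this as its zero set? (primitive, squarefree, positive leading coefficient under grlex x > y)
(a) Degree: the shape is more complex than any degree-2 curve, so deg p = 3.
(b) Reading off the gridlines: it misses every integer gridline on the y-axis.
(c) Fitting integer coefficients to these (and the overall shape) gives p.

x^2*y + x*y^2 - 2*x*y + 2*x - 1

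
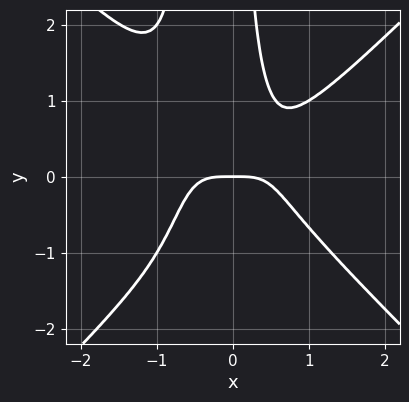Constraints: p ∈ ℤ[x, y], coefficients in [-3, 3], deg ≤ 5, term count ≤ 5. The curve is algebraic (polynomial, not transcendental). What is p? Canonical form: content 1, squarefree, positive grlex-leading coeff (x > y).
2*x^4 - 2*x^2*y^2 - x*y^2 + y

First, the degree is 4 — no degree-3 curve has this shape.
Next, from the axis intercepts and sections: it crosses the x-axis at the gridline x = 0; it meets the y-axis at y = 0 (among the integer gridlines).
Finally, the integer polynomial consistent with all of this is the stated p.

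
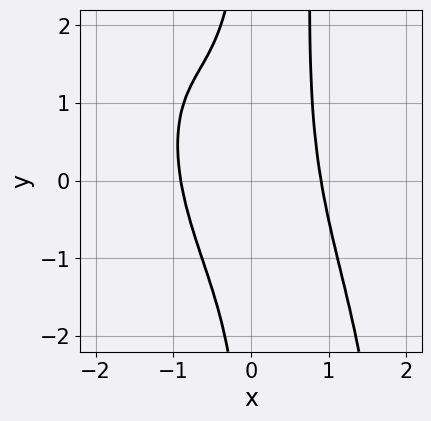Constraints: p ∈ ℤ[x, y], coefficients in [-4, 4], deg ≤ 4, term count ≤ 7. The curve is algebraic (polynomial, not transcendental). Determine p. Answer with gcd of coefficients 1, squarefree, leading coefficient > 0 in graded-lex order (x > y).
1. deg p = 4. No degree-3 curve has this shape.
2. Observable constraints: no y-intercept at any integer in the box.
3. Fitting integer coefficients to these (and the overall shape) gives p.

3*x^4 + 2*x^3*y + x^2*y^2 - x*y^2 - 2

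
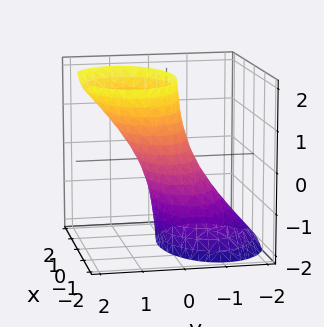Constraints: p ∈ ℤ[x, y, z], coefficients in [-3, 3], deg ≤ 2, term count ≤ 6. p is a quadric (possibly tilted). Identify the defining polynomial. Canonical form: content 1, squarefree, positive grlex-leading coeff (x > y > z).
x^2 + 2*y^2 - 2*y*z - 1

First, degree: the shape is more complex than any degree-1 surface, so deg p = 2.
Next, reading off the gridlines: the x-axis gridline crossings are at x ∈ {-1, 1}; the surface avoids every integer z-axis point in the box.
Finally, the integer polynomial consistent with all of this is the stated p.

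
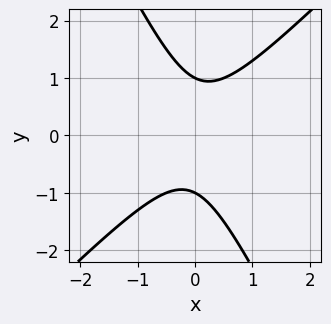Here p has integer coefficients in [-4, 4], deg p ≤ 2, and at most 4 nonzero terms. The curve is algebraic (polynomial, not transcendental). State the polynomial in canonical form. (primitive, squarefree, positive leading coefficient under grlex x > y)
2*x^2 - x*y - y^2 + 1

First, the degree is 2 — no degree-1 curve has this shape.
Next, checking where it meets the axes: it misses every integer gridline on the x-axis; among the integer gridlines, it crosses the y-axis at y ∈ {-1, 1}.
Finally, matching integer coefficients to the picture gives p.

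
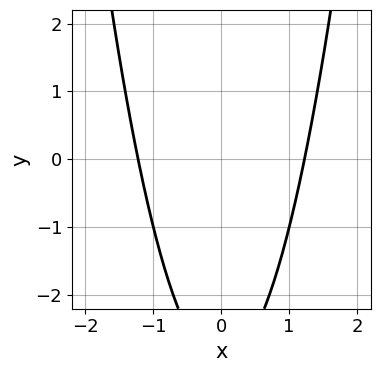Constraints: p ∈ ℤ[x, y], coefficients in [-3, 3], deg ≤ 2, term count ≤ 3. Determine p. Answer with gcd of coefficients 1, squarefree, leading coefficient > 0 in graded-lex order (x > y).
(a) deg p = 2.
(b) Symmetries: mirror symmetry x ↦ −x ⇒ only even powers of x.
(c) Against the integer gridlines: it misses every integer gridline on the y-axis.
(d) These observations pin down the coefficients.

2*x^2 - y - 3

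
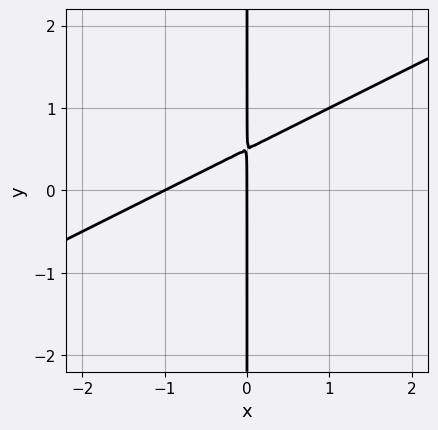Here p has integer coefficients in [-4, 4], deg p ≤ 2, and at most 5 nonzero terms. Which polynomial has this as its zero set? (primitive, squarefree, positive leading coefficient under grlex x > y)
x^2 - 2*x*y + x

(a) deg p = 2. The shape is more complex than any degree-1 curve.
(b) From the axis intercepts and sections: the visible y-axis segment lies entirely on the curve; the x-axis gridline crossings are at x ∈ {-1, 0}.
(c) Fitting integer coefficients to these (and the overall shape) gives p.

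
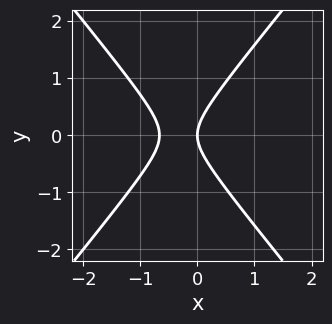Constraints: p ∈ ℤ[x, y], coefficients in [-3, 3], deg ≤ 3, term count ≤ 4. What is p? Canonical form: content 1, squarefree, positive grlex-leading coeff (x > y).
3*x^2 - 2*y^2 + 2*x

First, the degree is 2 — the shape is more complex than any degree-1 curve.
Then, symmetries: the y ↦ −y reflection is a symmetry, so y appears only in even powers.
Then, checking where it meets the axes: it meets the x-axis at x = 0 (among the integer gridlines); one y-axis crossing is at y = 0.
Finally, putting this together gives p.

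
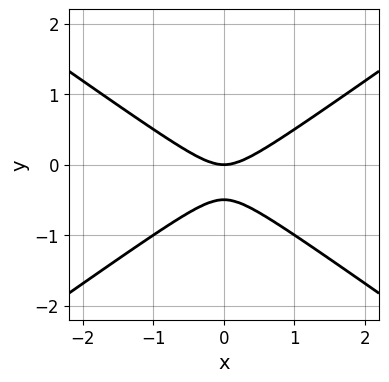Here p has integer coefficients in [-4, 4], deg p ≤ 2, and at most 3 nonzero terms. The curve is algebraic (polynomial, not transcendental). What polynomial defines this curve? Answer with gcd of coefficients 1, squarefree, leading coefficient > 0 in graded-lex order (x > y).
x^2 - 2*y^2 - y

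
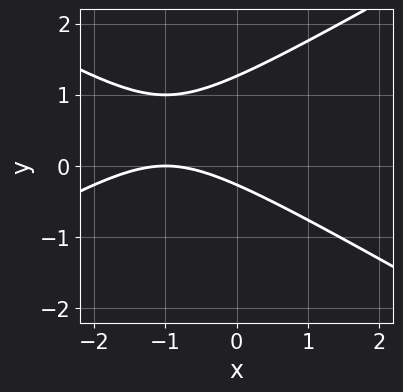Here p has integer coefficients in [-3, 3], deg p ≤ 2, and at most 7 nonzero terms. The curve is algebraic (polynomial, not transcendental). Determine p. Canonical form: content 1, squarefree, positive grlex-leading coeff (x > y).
1. The degree is 2 — the shape is more complex than any degree-1 curve.
2. Against the integer gridlines: it meets the x-axis at x = -1 (among the integer gridlines).
3. These observations pin down the coefficients.

x^2 - 3*y^2 + 2*x + 3*y + 1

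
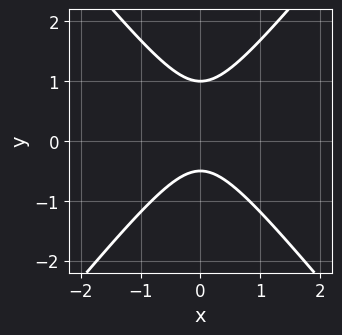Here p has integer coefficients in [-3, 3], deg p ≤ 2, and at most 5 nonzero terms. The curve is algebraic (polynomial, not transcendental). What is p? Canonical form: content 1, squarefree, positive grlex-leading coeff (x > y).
(a) The degree is 2 — no degree-1 curve has this shape.
(b) Symmetries: the x ↦ −x reflection is a symmetry, so x appears only in even powers.
(c) Observable constraints: the curve avoids every integer x-axis point in the box; it crosses the y-axis at the gridline y = 1.
(d) Matching integer coefficients to the picture gives p.

3*x^2 - 2*y^2 + y + 1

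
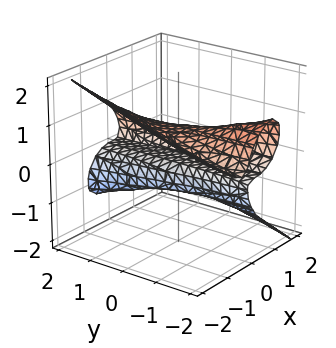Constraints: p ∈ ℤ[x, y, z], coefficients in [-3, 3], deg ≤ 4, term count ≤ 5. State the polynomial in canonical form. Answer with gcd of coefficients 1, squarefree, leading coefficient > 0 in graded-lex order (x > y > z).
3*x^3 + 2*x^2*z + 3*x*y*z + 3*z^3 - 2*z

1. Degree: a generic line meets the surface in up to 3 points, so deg p = 3.
2. Reading off the gridlines: it meets the x-axis at x = 0 (among the integer gridlines); it crosses the z-axis at the gridline z = 0.
3. Solving for integer coefficients yields p as stated. Check: (0, -1, 0) on the y-axis lies on the surface, and p(0, -1, 0) = 0. ✓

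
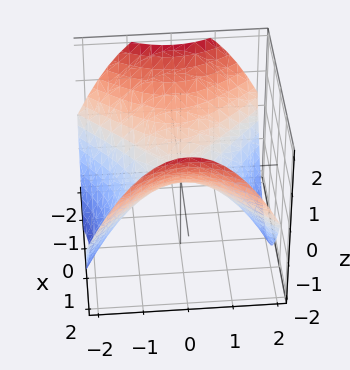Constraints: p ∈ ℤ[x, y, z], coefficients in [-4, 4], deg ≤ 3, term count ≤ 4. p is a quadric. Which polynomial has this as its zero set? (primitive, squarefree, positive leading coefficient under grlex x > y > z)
1. The degree is 2 — a saddle surface; a quadric.
2. Symmetries: mirror symmetry x ↦ −x ⇒ only even powers of x; the y ↦ −y reflection is a symmetry, so y appears only in even powers.
3. Observable constraints: one y-axis crossing is at y = 0; one x-axis crossing is at x = 0; it meets the z-axis at z = 0 (among the integer gridlines).
4. Putting this together gives p.

x^2 - y^2 - 2*z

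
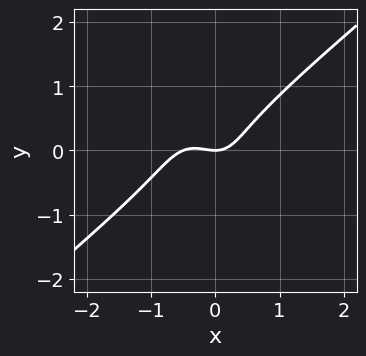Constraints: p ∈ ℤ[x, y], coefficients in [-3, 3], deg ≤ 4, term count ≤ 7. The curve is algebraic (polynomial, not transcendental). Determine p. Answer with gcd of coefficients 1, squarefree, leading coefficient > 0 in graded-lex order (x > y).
Degree: a generic line meets the curve in up to 3 points, so deg p = 3.
Reading off the gridlines: it meets the x-axis at x = 0 (among the integer gridlines); it crosses the y-axis at the gridline y = 0.
Solving for integer coefficients yields p as stated.

2*x^3 - x^2*y - 2*y^3 + x^2 - y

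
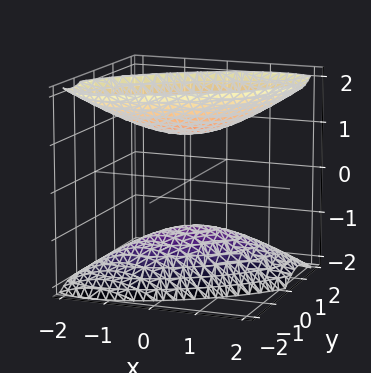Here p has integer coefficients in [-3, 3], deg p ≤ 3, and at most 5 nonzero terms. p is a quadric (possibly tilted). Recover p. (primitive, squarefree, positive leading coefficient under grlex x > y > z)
2*x^2 - 3*x*y + 3*y^2 - 2*z^2 + 2

1. I count 2 distinct pieces. They look like related sheets of one shape, so recover p as a whole.
2. The degree is 2 — a generic line meets the surface in up to 2 points.
3. From the axis intercepts and sections: the z-axis gridline crossings are at z ∈ {-1, 1}; the surface avoids every integer y-axis point in the box.
4. The integer polynomial consistent with all of this is the stated p.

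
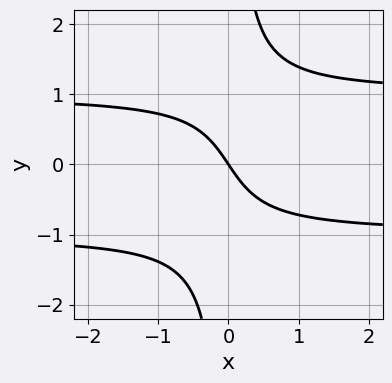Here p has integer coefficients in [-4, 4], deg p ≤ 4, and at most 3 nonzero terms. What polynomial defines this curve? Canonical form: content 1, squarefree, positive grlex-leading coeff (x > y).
3*x*y^2 - 3*x - 2*y

1. Degree: the shape is more complex than any degree-2 curve, so deg p = 3.
2. Against the integer gridlines: it crosses the x-axis at the gridline x = 0; it meets the y-axis at y = 0 (among the integer gridlines).
3. Fitting integer coefficients to these (and the overall shape) gives p.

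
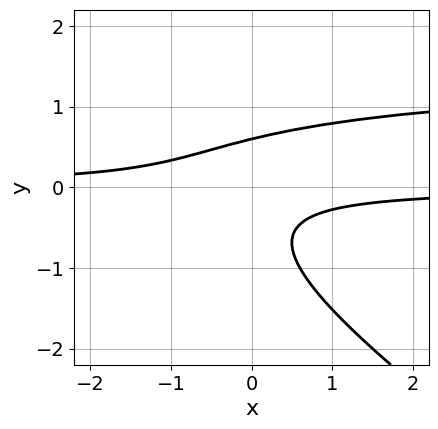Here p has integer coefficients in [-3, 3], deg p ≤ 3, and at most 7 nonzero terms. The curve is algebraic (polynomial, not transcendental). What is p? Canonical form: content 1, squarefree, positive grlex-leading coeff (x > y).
First, degree: the shape is more complex than any degree-2 curve, so deg p = 3.
Next, against the integer gridlines: it misses every integer gridline on the x-axis.
Finally, assembling these constraints gives the stated polynomial.

2*x*y^2 + 3*y^3 - 3*x*y + y^2 - 1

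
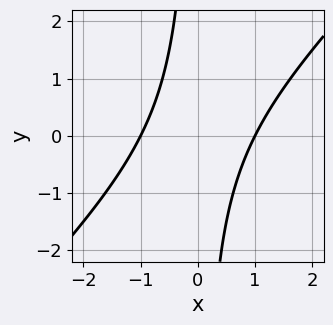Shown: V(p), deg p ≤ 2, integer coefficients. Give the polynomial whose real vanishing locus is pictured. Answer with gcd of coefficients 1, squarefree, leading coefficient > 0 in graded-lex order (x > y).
x^2 - x*y - 1

1. The degree is 2 — a generic line meets the curve in up to 2 points.
2. From the axis intercepts and sections: among the integer gridlines, it crosses the x-axis at x ∈ {-1, 1}; no y-intercept at any integer in the box.
3. Putting this together gives p.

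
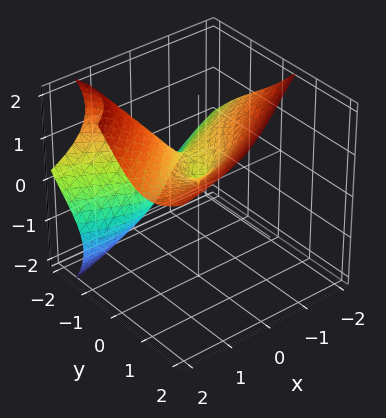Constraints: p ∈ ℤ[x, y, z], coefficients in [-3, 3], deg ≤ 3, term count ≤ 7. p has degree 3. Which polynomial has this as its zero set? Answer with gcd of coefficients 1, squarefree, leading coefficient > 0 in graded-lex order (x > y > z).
2*x*y*z - y^3 + z^3 - x^2 - y^2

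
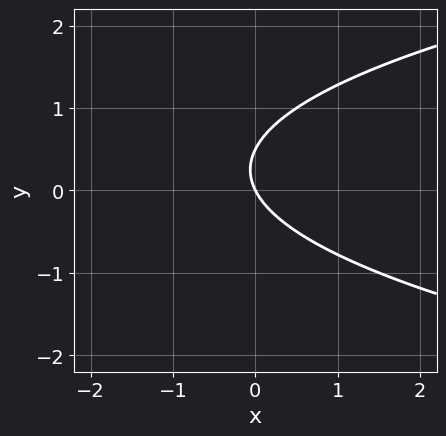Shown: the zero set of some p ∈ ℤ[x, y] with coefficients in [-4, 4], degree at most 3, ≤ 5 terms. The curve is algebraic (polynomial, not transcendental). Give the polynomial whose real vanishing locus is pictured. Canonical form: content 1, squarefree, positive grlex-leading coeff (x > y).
1. Degree: the shape is more complex than any degree-1 curve, so deg p = 2.
2. From the visible intercepts: it meets the x-axis at x = 0 (among the integer gridlines); one y-axis crossing is at y = 0.
3. Solving for integer coefficients yields p as stated.

2*y^2 - 2*x - y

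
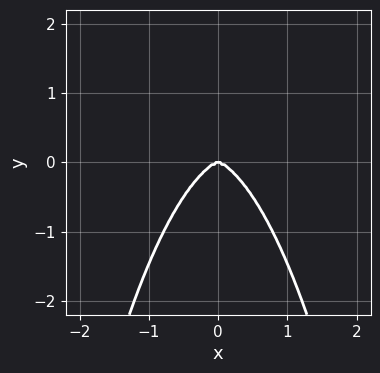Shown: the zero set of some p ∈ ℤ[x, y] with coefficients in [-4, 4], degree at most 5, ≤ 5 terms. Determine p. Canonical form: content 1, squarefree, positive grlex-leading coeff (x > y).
x^4 + x^2*y^2 + y^3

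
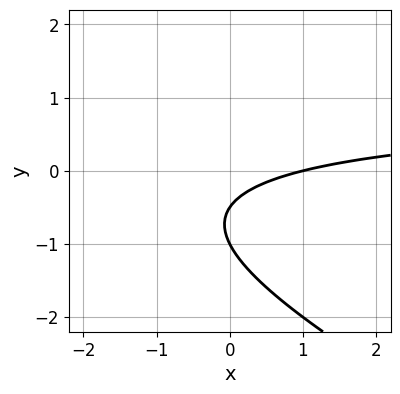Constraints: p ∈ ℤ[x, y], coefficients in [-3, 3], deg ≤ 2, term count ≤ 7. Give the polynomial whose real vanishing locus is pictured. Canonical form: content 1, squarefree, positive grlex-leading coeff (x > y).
x*y + 2*y^2 - x + 3*y + 1

(a) deg p = 2.
(b) From the axis intercepts and sections: it meets the x-axis at x = 1 (among the integer gridlines); one y-axis crossing is at y = -1.
(c) Together with the visible shape, these determine p as stated.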